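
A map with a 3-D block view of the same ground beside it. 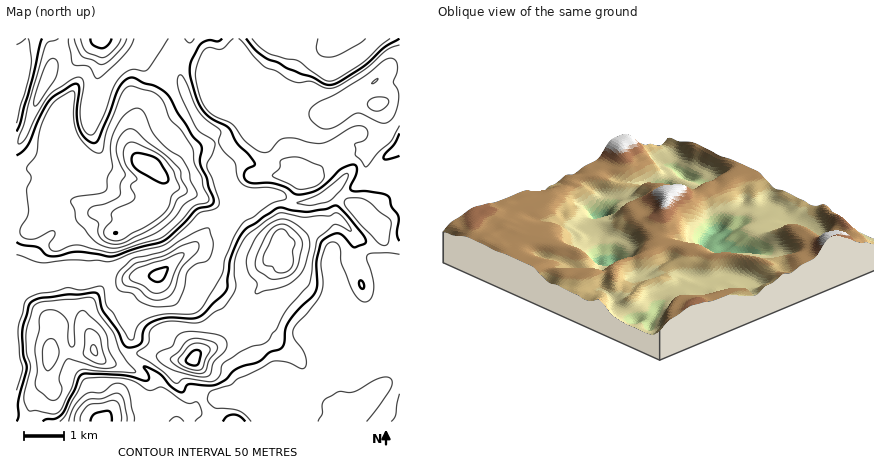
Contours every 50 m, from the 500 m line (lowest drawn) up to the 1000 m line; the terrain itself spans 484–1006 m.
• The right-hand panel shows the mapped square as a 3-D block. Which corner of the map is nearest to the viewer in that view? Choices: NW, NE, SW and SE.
NE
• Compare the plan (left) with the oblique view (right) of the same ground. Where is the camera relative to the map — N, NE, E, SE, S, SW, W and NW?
NE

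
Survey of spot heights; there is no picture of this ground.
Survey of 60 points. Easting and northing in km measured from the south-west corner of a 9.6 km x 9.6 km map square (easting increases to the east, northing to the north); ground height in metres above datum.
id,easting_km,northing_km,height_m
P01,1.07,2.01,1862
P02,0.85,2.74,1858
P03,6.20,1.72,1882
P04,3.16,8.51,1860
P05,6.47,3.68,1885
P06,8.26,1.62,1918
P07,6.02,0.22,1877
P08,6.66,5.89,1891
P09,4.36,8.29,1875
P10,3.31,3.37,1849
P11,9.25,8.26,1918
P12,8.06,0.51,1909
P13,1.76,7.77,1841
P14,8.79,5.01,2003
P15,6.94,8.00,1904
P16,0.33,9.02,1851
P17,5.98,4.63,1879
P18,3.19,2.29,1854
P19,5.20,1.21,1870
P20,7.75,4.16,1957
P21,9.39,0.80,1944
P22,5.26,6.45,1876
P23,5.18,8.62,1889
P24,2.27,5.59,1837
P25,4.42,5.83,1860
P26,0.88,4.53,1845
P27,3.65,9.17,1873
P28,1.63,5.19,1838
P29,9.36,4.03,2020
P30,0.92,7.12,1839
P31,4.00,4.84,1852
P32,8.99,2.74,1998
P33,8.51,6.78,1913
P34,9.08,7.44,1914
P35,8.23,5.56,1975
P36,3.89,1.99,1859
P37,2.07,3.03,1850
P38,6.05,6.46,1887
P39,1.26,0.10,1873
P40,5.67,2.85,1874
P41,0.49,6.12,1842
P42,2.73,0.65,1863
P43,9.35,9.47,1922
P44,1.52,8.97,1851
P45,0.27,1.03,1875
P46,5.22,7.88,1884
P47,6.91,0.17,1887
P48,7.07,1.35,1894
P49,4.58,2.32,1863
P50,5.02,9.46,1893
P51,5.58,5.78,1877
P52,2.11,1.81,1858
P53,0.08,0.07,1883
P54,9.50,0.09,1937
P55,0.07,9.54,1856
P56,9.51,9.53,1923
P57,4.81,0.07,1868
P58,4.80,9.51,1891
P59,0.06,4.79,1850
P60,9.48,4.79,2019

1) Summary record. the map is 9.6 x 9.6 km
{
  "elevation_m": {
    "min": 1836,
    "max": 2024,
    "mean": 1883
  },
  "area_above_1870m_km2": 47.4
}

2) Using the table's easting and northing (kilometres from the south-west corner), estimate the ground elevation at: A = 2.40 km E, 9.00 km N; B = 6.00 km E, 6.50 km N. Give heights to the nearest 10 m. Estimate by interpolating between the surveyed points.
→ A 1860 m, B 1890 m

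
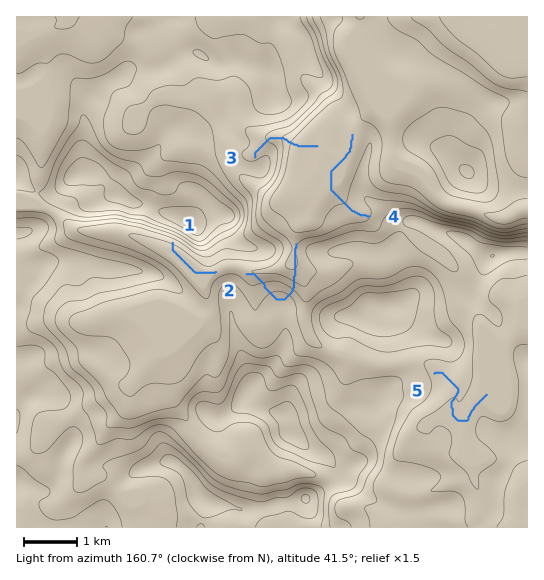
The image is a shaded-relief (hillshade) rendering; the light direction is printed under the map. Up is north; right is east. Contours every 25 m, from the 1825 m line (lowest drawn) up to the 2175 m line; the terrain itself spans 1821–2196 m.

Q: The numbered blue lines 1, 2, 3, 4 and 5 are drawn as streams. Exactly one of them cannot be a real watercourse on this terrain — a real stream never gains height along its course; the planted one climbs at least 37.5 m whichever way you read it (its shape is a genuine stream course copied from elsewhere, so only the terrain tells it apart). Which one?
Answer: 2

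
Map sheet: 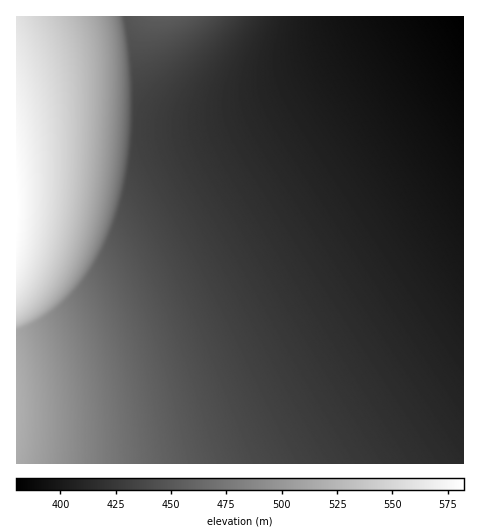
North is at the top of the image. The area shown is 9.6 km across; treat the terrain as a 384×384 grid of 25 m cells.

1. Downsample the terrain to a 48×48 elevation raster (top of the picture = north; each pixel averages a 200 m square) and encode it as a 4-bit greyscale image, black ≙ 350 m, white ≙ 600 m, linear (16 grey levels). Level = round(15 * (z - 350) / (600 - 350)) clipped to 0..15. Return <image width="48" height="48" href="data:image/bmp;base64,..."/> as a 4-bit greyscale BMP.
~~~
<image width="48" height="48" href="data:image/bmp;base64,Qk32BAAAAAAAAHYAAAAoAAAAMAAAADAAAAABAAQAAAAAAIAEAAATCwAAEwsAABAAAAAAAAAAAAAAABEREQAiIiIAMzMzAERERABVVVUAZmZmAHd3dwCIiIgAmZmZAKqqqgC7u7sAzMzMAN3d3QDu7u4A////AKqZmYiId3d3ZmZmZlVVVVVVVVRERERERKqZmYiId3d2ZmZmZVVVVVVVVURERERERKqZmYiId3d2ZmZmZVVVVVVVVURERERERKqZmYiId3d2ZmZmZVVVVVVVVERERERERKqZmYiId3d2ZmZmVVVVVVVVRERERERERKqZmYiId3d2ZmZmVVVVVVVVRERERERERKqZmYiId3d2ZmZlVVVVVVVURERERERERKqZmYiId3dmZmZlVVVVVVVERERERERERKqZmYiId3dmZmZlVVVVVVVEREREREREQ6qZmYiHd3dmZmZVVVVVVVREREREREREQ6qZmIiHd3dmZmZVVVVVVVREREREREREM6qZmIiHd3ZmZmZVVVVVVURERERERERDM6mZmIiHd3ZmZmVVVVVVVURERERERERDM6mZmIh3d3ZmZmVVVVVVVEREREREREQzM6mZiIh3d2ZmZlVVVVVVREREREREREMzM7qZiIh3d2ZmZlVVVVVVREREREREREMzM8u5iId3d2ZmZlVVVVVURERERERERDMzM8y6mId3dmZmZVVVVVVUREREREREQzMzM9zLqYd3dmZmZVVVVVVEREREREREQzMzM93Lupd3ZmZmVVVVVVVEREREREREMzMzM93Muph3ZmZmVVVVVVRERERERERDMzMzM93Mu6l2ZmZlVVVVVURERERERERDMzMzM+3cy6mGZmZlVVVVVUREREREREQzMzMzM+3cy6qHZmZVVVVVVEREREREREMzMzMzM+3cy7qXZmZVVVVVVEREREREREMzMzMzM+3cy7qYZmVVVVVVRERERERERDMzMzMzM+3dy7qYdlVVVVVUREREREREQzMzMzMzM+3dzLqpdlVVVVVUREREREREQzMzMzMzM+3dzLqphlVVVVVEREREREREMzMzMzMzM+3dzLuphlVVVVVERERERERDMzMzMzMzM+3dzLuphlVVVVRERERERERDMzMzMzMzM+3dzLuph1VVVVREREREREQzMzMzMzMzM+3dzLuph1VVVUREREREREMzMzMzMzMzMu3dzLuph1VVVUREREREREMzMzMzMzMzIu3dzLuph1VVVERERERERDMzMzMzMzMzIu3dzLupl1VVVEREREREQzMzMzMzMzMyIt3dzLupl1VVVEREREREQzMzMzMzMzMiIt3czLupl1VVVEREREREMzMzMzMzMzMiIt3czLuqmGVVVEREREREMzMzMzMzMzIiIt3czLuqmGVVVURERERDMzMzMzMzMyIiIt3czLuqmGVVVURERERDMzMzMzMzMyIiIt3czLuqmGVVVVRERERDMzMzMzMzMiIiIt3MzLuqmGVVVVVERERDMzMzMzMzIiIiIt3My7uql2VVVVVURERDMzMzMzMzIiIiIt3My7upl2ZmVVVURERDMzMzMzMyIiIiItzMy7qpl2ZmZlVVRERDMzMzMzMiIiIiItzMu7qph2ZmZmVVVEREMzMzMzMiIiIiIszMu7qph2ZmZmZVVUREMzMzMzIiIiIiIg=="/>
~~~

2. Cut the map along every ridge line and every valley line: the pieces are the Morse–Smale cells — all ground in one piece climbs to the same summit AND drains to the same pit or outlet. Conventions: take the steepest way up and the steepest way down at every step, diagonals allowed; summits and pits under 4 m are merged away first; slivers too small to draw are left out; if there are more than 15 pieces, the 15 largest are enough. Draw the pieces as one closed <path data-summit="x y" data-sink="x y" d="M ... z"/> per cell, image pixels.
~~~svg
<path data-summit="17 409" data-sink="463 17" d="M463 84l-168 113-89 55-88 43-70 29-31 9-1 130 447 1z"/><path data-summit="17 209" data-sink="463 17" d="M463 16l-52 0-83 52-44 24-35 13-26 4-34-2-16-6-16-10-10-10-9-14-11-51-110 0-1 317 23-5 46-19 59-26 62-31 89-55 165-110 4-4z"/><path data-summit="161 17" data-sink="463 17" d="M410 16l-281 0-1 4 10 47 9 14 10 10 16 10 16 6 34 2 26-4 37-14 65-37z"/>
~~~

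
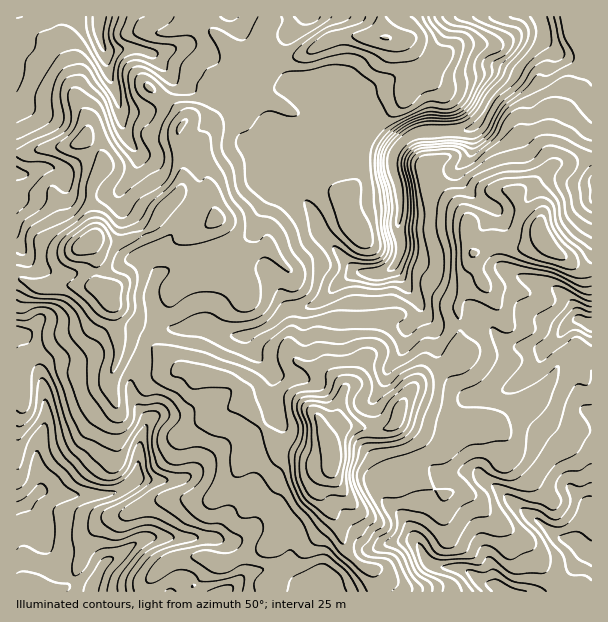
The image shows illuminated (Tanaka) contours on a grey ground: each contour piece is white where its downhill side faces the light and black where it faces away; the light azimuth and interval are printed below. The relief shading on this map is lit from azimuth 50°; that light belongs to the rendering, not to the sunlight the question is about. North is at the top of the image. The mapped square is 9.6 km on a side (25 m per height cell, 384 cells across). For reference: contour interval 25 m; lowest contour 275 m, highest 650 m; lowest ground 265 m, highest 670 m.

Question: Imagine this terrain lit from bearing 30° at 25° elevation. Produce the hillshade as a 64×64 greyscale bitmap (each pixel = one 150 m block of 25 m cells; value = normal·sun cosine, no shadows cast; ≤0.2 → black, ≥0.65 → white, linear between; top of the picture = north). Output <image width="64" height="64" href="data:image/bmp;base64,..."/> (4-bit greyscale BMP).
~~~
<image width="64" height="64" href="data:image/bmp;base64,Qk12CAAAAAAAAHYAAAAoAAAAQAAAAEAAAAABAAQAAAAAAAAIAAATCwAAEwsAABAAAAAAAAAAAAAAABEREQAiIiIAMzMzAERERABVVVUAZmZmAHd3dwCIiIgAmZmZAKqqqgC7u7sAzMzMAN3d3QDu7u4A////AHeJmIdmZVZmVWd0IkZniYd3ZlMld4vdy7zbhREjNomYiZmYd3dmZnZlZlMjRWiYd3dlMSV4rO7szbdTEjRXmZmaqYd3d4iId2ZVM0VVVndmZlIBWJrN7sqXQ0IkVWiZq5mZh3d2d4iZh2ZXmXVUVmVUIAWs3d7ZQiElUkZmeaq7mYh2Z2VFeJq7qqy6hmVmZVMQObvN7rQRJGdDVmeby6iIiHZmVDNGiaqqqpdmd3dmVCJoeIm7cjRndkRmecy5dYiHZmZUMzNERERERFZnd2ZTI3dmV4cyNXd1RWit2WVViYdmZmVEQyIiIiM0VmZ3ZTIldmaKljNFd2VXm9xzNWeZdmd3d3dlQzRERFVmZmZjEDZlesuERFZ3ZnnNpiJXiHh3iJmaqphlVVVWZmZmZkABVle+yFRVZnZnm8lCJXiHZ4iIiImaqoiHd3dmZmZlIARUa+2WVmZnd3m7cyNYqXZndmVDMjaamZmZh3ZmZmUQJESe6mZmZ4iZvKYiRnmoVXd1QyERI2dlZnd3dmdmVBFENr23Z3d4iZq6USRneHVViGQzIjNFZSEjRVZmZmVUI1VXqod3d4h3iIUjRmd3ZVaIZDIjRVd2ITREVWZnZVVEZmiph2Znd2ZmVEVnd3dlZohkMiNFV4YiRVVVVndmZmZlabp1REVmZ3ZUVneId2Z3d2UzM0RWdTNWZVVWZmZ4dkR6uFIRJGZ3d2ZmeJh3d3dmZTM0REVlVWd2VVZmZ4h0NIqWQzM1eIh3ZmeJiHd4iGVlMjRERWZmeHZVZmZ4iFIVmpmZhmeIiId3iJmHd4iZZnUiNVRFiFVmZmZmZniXMCi6vcuXeJiIiJmZmHd3iZlohSJFVEinMzNFZ3d3iYY0jcq8uoeJiIiZmqqYh3iIh3mVI0VUWZUzI0Vmd3iZhmneuZmImamImZiImZmIiIhliYQjVVRphVQzRVZneJmYm8uHmImqqpmZdmd4iJmIh2aZcyRWVXh2ZUVmZ3iZu5iIh2iru7qau6hmZnd4iZiId5hjRWZmd3ZmZ3iJqrvKdlZniry7qavLqGZnd3eJmIh3mFRWZmZ3d2d4mqu8zLhlZ4mauqmJqruod3eIiImZiHiYZFVVVWeHd4mru7u7l2aKqauqmZqqmph4iJmZmZmYiJhlRERVV4h4q7u7u6mIiJuqu6qru6mamIiZqYd3eKmbZlVVVERYmImqqqqYd3iZq6qqqrzMqZqYeJmXZmd4ms40ZmVUQ0eHiYeIh2VEV4q7qqmaqqqImoZniXZoiIiKyzRVRDMyNXiYZmZlVERGeau7qqqpmIipVGeHZYmId2dzQxESEiNHmZdmZmVVVWd3iJq6qqqZq6ZFZ3ZGiHZndSAxAAESNHmqh2d2ZVVniHZFaKqqq7vMhVd3ZFeHd3iEACI0RERXmqmHd3ZmZniJhUV4mrzd3dpWd2ZUeYiJiFABaJiHd4m7uYd3d3ZneJl1V5mIrO3dx1d2VVaaqYdSABOqmHZWeby6h3d3d3eIiGZ5qYiZh3qVZ3VEV6qGMQAAR7llQyNXmqmGZnd3eIiHZ6upmoMAN4ZmZURXhjEAABabllZDM1eHd2ZmZmd4iId5u6q5QAJYllVUM2dkMiIki8x1Z2ZmeJhlVmZlVWeJiIq6q6URR6ykJFQ0iXZ2VFne7GaImZmry5dlZ2ZVVnmYmqqqYiR63pIkVDWJmZdVjO7caJmqqs7tuXZnd2ZniZmrqqdDR5vdgzVURomqh2et7cuJmZqqzuuod2Z3d4mqqruqlkVoq8uENVVXmrp3ebzMvIiJmZm9yod4d3d4rMu7uqmFVXmqu5MkZnnMl1aKzMu8d3eZh5qpiImYeIisy7qpmGVWiZrNkhRnm8hUVonNy7t4d5lmeIiJmZmZiau7qZmHZmeJmt2ABHi7lmZ5mrzKqpiJmGZ3d5mZmJmJq6qYiHd3iJmb7WAFirqImru7qqmJZniGVXd4mZh3mYm7qYiHd3iJmZzsMCaKqqq7zMuph4dERUM1eJq6mGaIirupiHd3iIiIm8oxWJmKuqu7upmJh1VDMjV4vclmVXiKuqmId3eIiIiaqGas3MzLqqqZmquqmIdmVnrOtkVFeJqpmHd3d3d3d4l2et///+yqmZibvMuqqqmHi92EVlV4mZmHd3d3d3d3eGNHve7+y6iJmau7u5mqmHib3HZ3Z3iZmHd3dmZ3d3d3YwE0RFaIh3iZqqqqiYh1aKzbd3d4maqYd3dmZ3d3d3dkEAAAAUd3iamZqqqIdlRZvdpVVmisuph3d2d4iIh3dmUxAAACRneaqZmZmXdmVHrO2DM1esy5h3iIiJmIiHd2ZVVTI1VmeKupmZmZd3ZWm9/VIki8uYiHeIiImIiHd2ZlZ3VXiIZnmqmpmZl3d2ir36Mlndp3eIeIh3iHd3d2ZVV4dniZl1aJmJqZmWd3eazeg1nft3eIh3d3d2VWZmVURWd3eJmph3iJmqqYZ4eJrO2GnOyHeIiHd3d2VDRERENERWd3iZmHZnmqqYd3d4ms7HesuGeIiGaJh3h1RDRDIjNFZ4mYh2VVeamGZnd3iazaRGZDRWd2Z5mHmpiGVDISNFZ4q7qYd4d4l0NXd3iJrMcjMzNEVlV6qHiZmamHZVVniZrMzMu7upmFJHiIiImrp0VWd3ZmZ6uYeIiaq7uqmZq7ve3u7u3cunQ1iYiIiZqnZmeZl2Z5uph3iJq7u7upm7vO7u/+7tzKczeZ"/>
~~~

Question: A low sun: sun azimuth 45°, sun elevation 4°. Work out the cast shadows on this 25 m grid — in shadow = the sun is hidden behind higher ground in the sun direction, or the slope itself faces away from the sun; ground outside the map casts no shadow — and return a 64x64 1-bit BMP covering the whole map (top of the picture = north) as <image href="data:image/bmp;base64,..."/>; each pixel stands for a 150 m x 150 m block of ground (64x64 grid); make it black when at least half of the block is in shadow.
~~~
<image width="64" height="64" href="data:image/bmp;base64,Qk0+AgAAAAAAAD4AAAAoAAAAQAAAAEAAAAABAAEAAAAAAAACAAATCwAAEwsAAAIAAAAAAAAA////AAAAAAAA/H/3/wAf8AD4f///AD/gAPA///4H/wAH+B//+A/+AAf/H//4D5wAB/////AfHAMx////8J4YH/j////wHgB4/gP//+AeAPD/4fv/yDAB4P/8Af/4AAfB//8B//AADwb///j/4AAeBv/v/n/iADwE/8//P+OAOAD/z94/4+AQAP/vnh/D4AAA/+8OD8PgAAD/94APwAAAAP/n4AeAQAAA/+fwBwAAAAD/5/AGAAAAAP/H8AAwAAAA/8WAAGAAAAD/wAAPgAAAAP/AAB4AAAAA/+AAAAAAAAD/4AAAAAAAAP/gA4AAAAIA/+AHwAAHBDz/4IfgAA8N///ggYQAHzv//8AABwAfe///gAAGAD/3/7wAAAYY/+f/PwAABB//5/5/gAAAH//n+P+AAAA/f8fwzAAQAD5/weDAAAAAfH/BwIAAAAB4f8DAAAAAAHB/gAAAAAAAcH+OAAYAAABgfB4AxwAAAAB8PAD/AAAAAHgAAP8FwAAAeAAA/wfAAAB4AAD/B8AAAPAAAAYPwAAA+AAAAA/AAAD+GAA+HMAAAf+cAD4cAAAB/8wAPj8AAAH/xAAcPwAA/OcAABw+AAD/YAAACDwAB//AAAAAOEAH/8AAgIBwQAP/4AAAAH+CAf/gDH4Af/4AP+AAfgB//AAOAAA8AHAIAAAAADgAcAAAAAAAOA=="/>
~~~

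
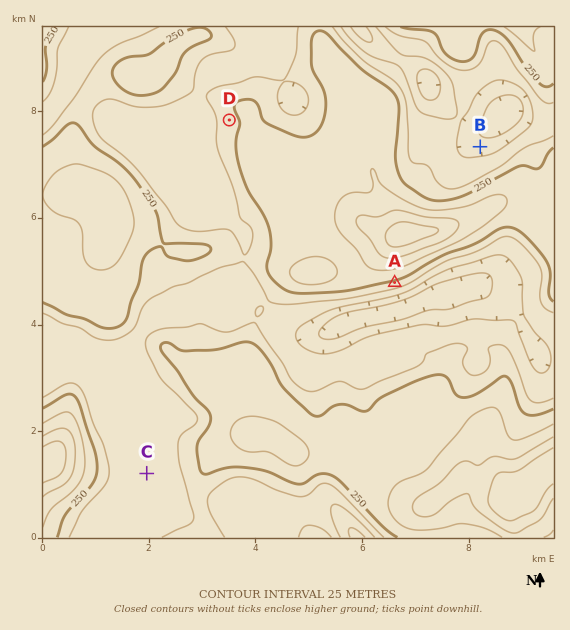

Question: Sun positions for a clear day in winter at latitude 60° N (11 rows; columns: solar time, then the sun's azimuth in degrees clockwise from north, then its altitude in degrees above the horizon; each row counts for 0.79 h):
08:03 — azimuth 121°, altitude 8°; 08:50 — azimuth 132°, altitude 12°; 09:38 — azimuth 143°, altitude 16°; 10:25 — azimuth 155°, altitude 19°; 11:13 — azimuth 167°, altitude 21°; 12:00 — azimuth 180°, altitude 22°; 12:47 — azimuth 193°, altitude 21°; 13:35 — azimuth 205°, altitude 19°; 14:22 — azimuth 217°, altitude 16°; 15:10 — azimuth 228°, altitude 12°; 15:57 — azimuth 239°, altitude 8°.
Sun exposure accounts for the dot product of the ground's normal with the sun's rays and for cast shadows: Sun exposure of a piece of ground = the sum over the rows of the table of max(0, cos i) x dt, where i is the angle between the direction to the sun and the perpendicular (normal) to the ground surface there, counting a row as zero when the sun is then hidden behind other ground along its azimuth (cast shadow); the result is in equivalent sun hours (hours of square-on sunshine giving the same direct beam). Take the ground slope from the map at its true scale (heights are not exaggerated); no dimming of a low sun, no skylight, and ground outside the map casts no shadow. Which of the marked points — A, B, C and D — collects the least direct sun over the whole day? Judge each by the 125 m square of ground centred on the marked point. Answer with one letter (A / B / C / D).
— B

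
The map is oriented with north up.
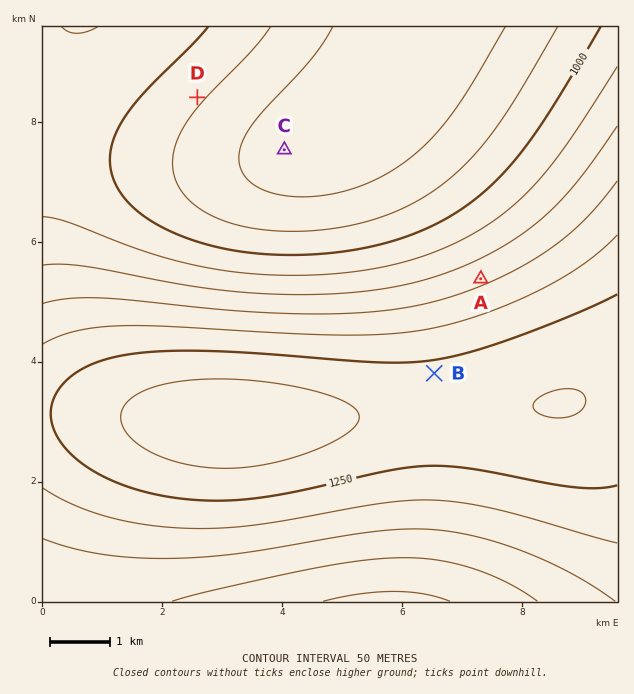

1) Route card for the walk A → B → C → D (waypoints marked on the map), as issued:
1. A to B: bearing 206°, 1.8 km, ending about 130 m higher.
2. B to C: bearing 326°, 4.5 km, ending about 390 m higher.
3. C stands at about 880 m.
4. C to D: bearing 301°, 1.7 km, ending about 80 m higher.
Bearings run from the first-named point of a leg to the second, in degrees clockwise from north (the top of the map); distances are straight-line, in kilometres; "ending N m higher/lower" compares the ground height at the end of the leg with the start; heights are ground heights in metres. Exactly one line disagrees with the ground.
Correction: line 2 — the sense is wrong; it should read lower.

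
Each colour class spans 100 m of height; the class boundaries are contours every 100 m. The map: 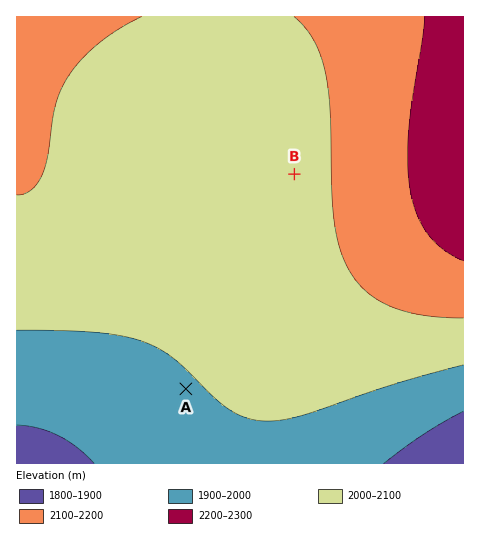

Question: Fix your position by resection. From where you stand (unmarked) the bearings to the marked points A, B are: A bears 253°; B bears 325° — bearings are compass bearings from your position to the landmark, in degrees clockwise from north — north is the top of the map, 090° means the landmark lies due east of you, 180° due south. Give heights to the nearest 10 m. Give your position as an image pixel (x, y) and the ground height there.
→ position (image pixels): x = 399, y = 324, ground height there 2080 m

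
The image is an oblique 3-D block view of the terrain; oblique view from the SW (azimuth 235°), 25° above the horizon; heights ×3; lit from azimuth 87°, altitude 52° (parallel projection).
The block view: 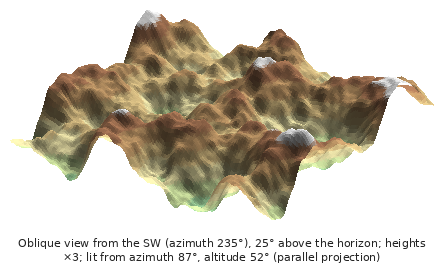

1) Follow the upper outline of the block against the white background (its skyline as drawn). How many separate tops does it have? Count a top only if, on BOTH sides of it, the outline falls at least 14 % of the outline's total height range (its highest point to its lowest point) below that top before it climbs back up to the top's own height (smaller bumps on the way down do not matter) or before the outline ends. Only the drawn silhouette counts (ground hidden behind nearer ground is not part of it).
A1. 2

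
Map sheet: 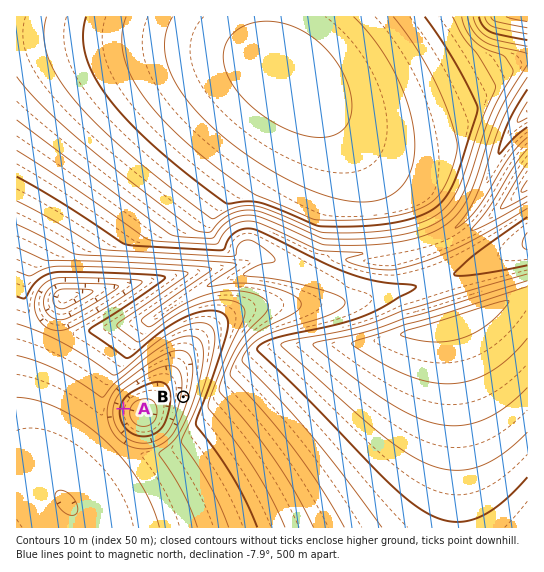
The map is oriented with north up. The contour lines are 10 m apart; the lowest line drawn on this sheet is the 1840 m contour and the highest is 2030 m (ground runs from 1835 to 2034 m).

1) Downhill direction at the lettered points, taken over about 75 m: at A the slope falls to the E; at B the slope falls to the W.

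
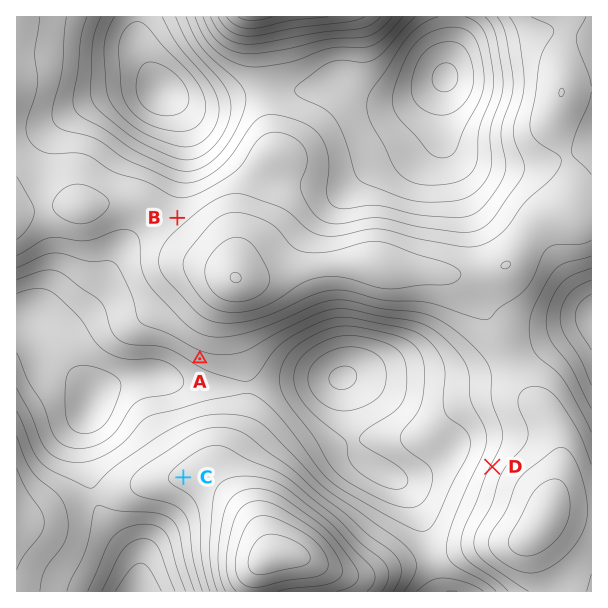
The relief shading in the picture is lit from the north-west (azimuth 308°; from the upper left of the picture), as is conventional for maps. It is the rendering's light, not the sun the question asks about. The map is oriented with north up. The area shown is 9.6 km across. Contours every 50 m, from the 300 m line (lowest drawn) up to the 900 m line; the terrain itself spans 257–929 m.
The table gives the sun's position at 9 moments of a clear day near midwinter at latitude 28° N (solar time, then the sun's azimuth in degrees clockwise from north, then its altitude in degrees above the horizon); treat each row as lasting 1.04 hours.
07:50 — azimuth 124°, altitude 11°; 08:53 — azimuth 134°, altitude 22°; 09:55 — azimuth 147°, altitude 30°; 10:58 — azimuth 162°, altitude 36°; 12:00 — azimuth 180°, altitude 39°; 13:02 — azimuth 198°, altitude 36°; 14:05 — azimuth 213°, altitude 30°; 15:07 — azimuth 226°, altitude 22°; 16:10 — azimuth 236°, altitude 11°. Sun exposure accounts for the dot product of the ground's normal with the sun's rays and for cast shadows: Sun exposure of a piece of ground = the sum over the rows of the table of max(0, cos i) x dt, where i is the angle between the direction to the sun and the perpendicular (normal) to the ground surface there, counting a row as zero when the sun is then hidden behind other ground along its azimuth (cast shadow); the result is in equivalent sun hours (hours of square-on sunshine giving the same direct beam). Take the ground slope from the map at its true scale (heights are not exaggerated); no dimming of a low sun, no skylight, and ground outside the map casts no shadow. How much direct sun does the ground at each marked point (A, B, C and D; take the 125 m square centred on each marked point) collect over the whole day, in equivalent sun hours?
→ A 5.2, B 3.6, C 4.2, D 3.3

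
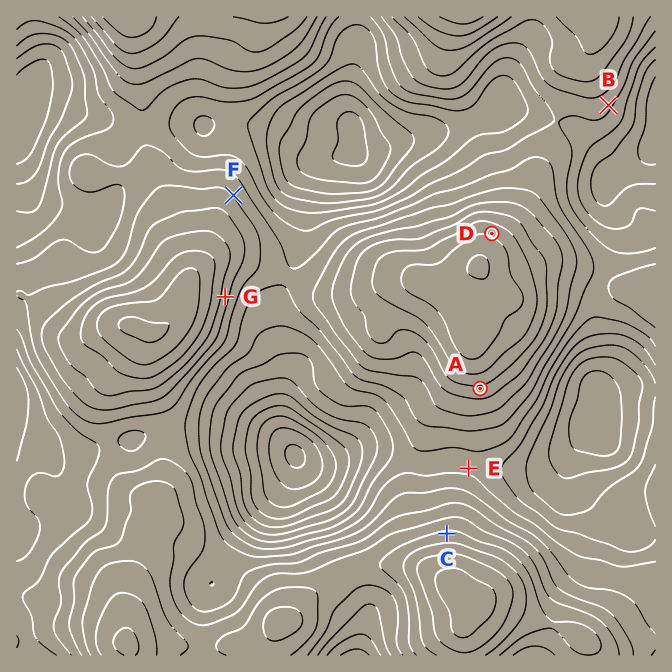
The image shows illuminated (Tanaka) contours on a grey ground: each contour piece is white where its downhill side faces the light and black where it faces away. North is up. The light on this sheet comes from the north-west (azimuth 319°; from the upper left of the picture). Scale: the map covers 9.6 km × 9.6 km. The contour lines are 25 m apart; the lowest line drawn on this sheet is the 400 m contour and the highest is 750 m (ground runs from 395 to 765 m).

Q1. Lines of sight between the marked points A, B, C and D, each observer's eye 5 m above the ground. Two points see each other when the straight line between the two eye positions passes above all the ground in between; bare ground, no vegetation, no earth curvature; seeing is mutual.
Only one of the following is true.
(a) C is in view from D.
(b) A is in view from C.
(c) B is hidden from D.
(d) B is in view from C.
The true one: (b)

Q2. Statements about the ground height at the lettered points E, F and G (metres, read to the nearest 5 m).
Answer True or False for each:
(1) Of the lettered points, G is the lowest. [False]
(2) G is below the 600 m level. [False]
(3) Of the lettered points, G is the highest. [True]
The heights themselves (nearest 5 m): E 570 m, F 625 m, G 660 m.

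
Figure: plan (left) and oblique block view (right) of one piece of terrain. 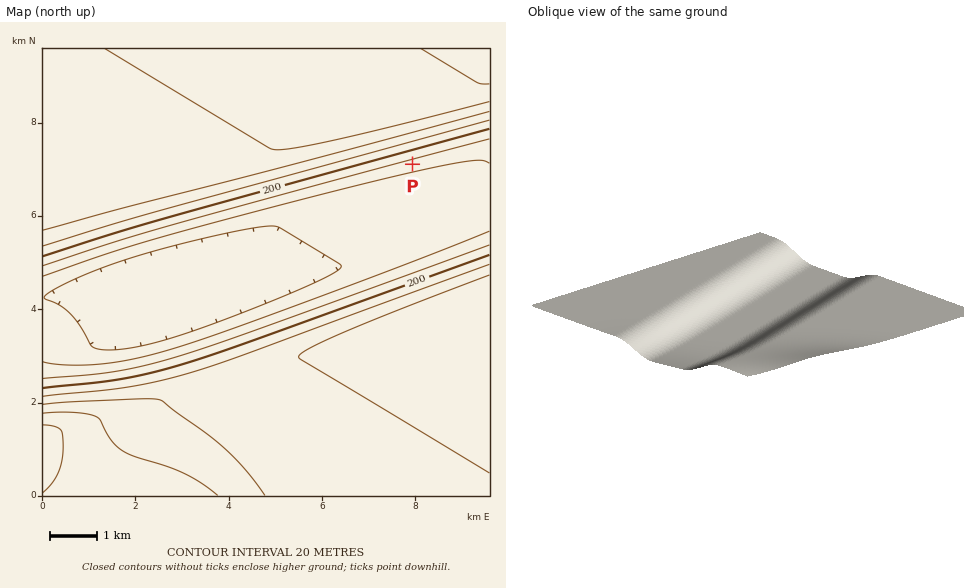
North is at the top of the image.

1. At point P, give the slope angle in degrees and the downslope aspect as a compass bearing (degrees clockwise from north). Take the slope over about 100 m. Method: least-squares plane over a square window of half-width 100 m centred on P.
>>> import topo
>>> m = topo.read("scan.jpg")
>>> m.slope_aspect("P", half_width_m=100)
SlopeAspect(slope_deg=5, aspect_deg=166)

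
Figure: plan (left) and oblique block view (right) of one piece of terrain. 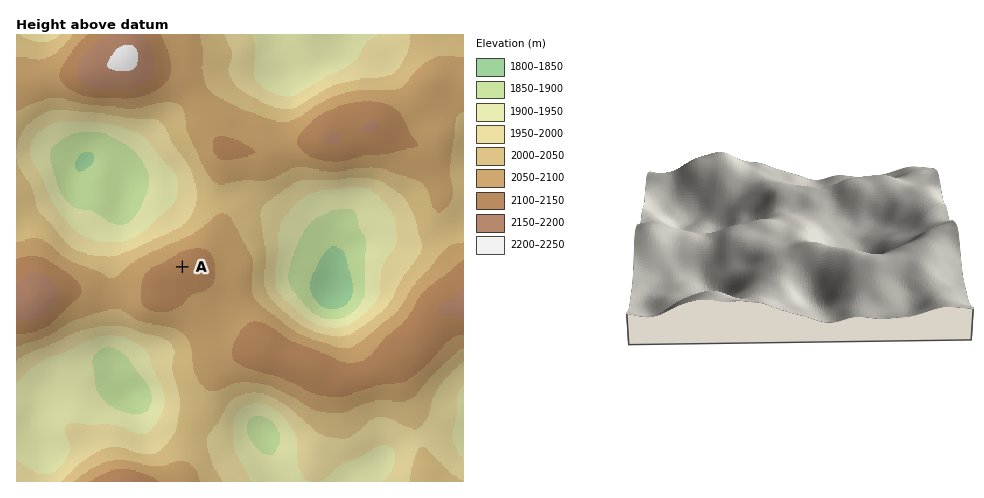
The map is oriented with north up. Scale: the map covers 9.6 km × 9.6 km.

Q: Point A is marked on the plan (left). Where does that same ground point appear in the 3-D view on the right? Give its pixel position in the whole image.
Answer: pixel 755 222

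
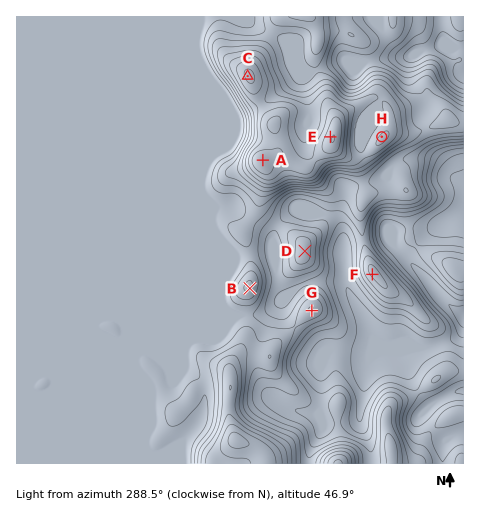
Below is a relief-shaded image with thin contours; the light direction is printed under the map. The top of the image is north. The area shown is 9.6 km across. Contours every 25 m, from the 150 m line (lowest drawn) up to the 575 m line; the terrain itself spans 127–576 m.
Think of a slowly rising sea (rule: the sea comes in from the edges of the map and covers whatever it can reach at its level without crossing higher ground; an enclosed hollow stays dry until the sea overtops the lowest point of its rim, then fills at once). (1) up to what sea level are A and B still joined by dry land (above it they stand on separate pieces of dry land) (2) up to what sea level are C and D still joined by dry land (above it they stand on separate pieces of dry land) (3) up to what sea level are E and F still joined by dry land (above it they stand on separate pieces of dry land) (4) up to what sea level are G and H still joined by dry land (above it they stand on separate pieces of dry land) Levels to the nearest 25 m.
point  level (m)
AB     375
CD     325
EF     300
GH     350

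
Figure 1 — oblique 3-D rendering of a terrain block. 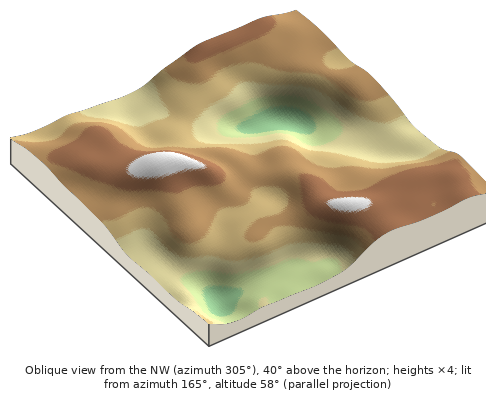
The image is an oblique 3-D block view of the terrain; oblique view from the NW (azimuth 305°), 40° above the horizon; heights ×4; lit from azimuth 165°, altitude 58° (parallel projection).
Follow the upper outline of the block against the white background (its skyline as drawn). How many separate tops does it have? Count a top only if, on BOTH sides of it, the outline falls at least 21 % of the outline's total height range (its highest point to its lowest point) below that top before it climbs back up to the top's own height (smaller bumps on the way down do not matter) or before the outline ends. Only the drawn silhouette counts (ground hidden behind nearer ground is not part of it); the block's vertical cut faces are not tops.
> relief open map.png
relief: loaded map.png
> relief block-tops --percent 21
1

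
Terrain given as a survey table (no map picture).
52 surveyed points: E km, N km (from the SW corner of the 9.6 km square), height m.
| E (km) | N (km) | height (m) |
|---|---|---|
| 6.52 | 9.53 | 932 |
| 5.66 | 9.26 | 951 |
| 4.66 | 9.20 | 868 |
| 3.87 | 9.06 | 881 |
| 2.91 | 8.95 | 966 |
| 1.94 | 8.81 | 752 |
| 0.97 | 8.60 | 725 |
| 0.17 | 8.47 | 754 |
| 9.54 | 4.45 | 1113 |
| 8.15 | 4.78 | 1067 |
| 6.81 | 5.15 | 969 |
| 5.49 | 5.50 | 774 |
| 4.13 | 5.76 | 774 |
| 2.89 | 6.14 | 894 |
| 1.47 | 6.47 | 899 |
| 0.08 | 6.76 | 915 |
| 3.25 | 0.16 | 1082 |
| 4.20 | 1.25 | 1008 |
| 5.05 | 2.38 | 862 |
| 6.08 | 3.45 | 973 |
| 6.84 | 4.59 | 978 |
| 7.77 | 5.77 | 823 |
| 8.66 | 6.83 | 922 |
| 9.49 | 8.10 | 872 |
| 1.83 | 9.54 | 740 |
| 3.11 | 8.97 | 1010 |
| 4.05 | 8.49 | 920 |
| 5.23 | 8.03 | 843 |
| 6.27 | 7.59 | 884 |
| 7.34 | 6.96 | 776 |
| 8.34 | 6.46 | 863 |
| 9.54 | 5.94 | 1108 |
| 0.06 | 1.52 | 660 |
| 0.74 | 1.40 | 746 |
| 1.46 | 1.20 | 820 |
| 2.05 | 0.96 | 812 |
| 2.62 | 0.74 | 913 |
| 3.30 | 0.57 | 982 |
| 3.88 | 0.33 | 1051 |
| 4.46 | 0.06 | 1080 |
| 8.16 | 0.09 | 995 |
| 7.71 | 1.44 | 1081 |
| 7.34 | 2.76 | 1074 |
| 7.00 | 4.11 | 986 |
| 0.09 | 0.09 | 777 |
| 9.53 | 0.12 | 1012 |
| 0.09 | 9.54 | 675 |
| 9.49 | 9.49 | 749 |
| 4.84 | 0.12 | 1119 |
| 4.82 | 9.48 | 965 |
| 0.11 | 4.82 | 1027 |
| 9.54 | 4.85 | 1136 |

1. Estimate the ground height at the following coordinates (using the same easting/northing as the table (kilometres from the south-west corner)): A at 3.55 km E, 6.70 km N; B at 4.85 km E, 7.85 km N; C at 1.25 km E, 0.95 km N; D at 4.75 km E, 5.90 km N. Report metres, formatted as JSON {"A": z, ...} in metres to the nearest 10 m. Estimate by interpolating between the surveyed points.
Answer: {"A": 890, "B": 880, "C": 840, "D": 770}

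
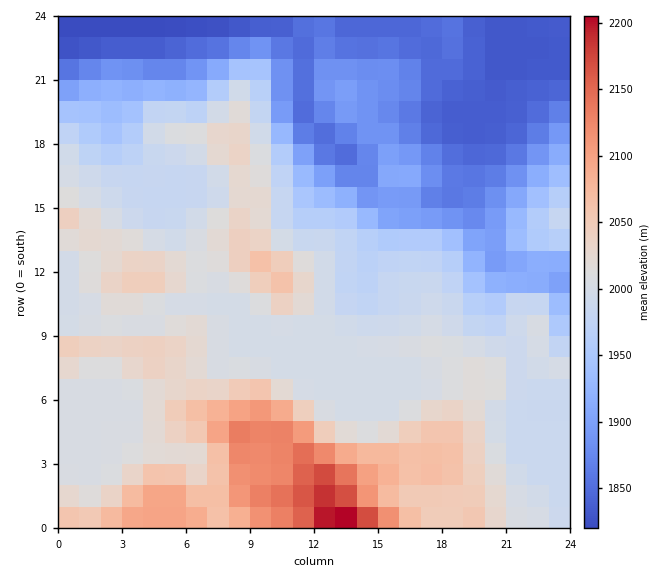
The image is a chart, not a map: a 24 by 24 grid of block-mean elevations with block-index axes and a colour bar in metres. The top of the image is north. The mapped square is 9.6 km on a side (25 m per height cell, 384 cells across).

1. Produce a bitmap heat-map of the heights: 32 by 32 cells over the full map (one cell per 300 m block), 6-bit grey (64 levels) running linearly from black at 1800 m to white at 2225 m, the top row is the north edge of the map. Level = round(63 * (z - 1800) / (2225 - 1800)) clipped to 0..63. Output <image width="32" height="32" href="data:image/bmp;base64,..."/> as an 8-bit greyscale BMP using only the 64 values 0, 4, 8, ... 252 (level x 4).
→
<image width="32" height="32" href="data:image/bmp;base64,Qk02CAAAAAAAADYEAAAoAAAAIAAAACAAAAABAAgAAAAAAAAEAAATCwAAEwsAAAABAAAAAAAAAAAAAAEBAQACAgIAAwMDAAQEBAAFBQUABgYGAAcHBwAICAgACQkJAAoKCgALCwsADAwMAA0NDQAODg4ADw8PABAQEAAREREAEhISABMTEwAUFBQAFRUVABYWFgAXFxcAGBgYABkZGQAaGhoAGxsbABwcHAAdHR0AHh4eAB8fHwAgICAAISEhACIiIgAjIyMAJCQkACUlJQAmJiYAJycnACgoKAApKSkAKioqACsrKwAsLCwALS0tAC4uLgAvLy8AMDAwADExMQAyMjIAMzMzADQ0NAA1NTUANjY2ADc3NwA4ODgAOTk5ADo6OgA7OzsAPDw8AD09PQA+Pj4APz8/AEBAQABBQUEAQkJCAENDQwBEREQARUVFAEZGRgBHR0cASEhIAElJSQBKSkoAS0tLAExMTABNTU0ATk5OAE9PTwBQUFAAUVFRAFJSUgBTU1MAVFRUAFVVVQBWVlYAV1dXAFhYWABZWVkAWlpaAFtbWwBcXFwAXV1dAF5eXgBfX18AYGBgAGFhYQBiYmIAY2NjAGRkZABlZWUAZmZmAGdnZwBoaGgAaWlpAGpqagBra2sAbGxsAG1tbQBubm4Ab29vAHBwcABxcXEAcnJyAHNzcwB0dHQAdXV1AHZ2dgB3d3cAeHh4AHl5eQB6enoAe3t7AHx8fAB9fX0Afn5+AH9/fwCAgIAAgYGBAIKCggCDg4MAhISEAIWFhQCGhoYAh4eHAIiIiACJiYkAioqKAIuLiwCMjIwAjY2NAI6OjgCPj48AkJCQAJGRkQCSkpIAk5OTAJSUlACVlZUAlpaWAJeXlwCYmJgAmZmZAJqamgCbm5sAnJycAJ2dnQCenp4An5+fAKCgoAChoaEAoqKiAKOjowCkpKQApaWlAKampgCnp6cAqKioAKmpqQCqqqoAq6urAKysrACtra0Arq6uAK+vrwCwsLAAsbGxALKysgCzs7MAtLS0ALW1tQC2trYAt7e3ALi4uAC5ubkAurq6ALu7uwC8vLwAvb29AL6+vgC/v78AwMDAAMHBwQDCwsIAw8PDAMTExADFxcUAxsbGAMfHxwDIyMgAycnJAMrKygDLy8sAzMzMAM3NzQDOzs4Az8/PANDQ0ADR0dEA0tLSANPT0wDU1NQA1dXVANbW1gDX19cA2NjYANnZ2QDa2toA29vbANzc3ADd3d0A3t7eAN/f3wDg4OAA4eHhAOLi4gDj4+MA5OTkAOXl5QDm5uYA5+fnAOjo6ADp6ekA6urqAOvr6wDs7OwA7e3tAO7u7gDv7+8A8PDwAPHx8QDy8vIA8/PzAPT09AD19fUA9vb2APf39wD4+PgA+fn5APr6+gD7+/sA/Pz8AP39/QD+/v4A////AJyYnKiwsLCwsKCcqLjAxNTo9OzcxKyYlJSYlIR4eHRwkIiImKiwsLConKS4xMzQ3Ojs3MCsnJSUlJSUhHh4dHCAfHyElKSwrJiUrLzAxMzU4NzErKCYlJiYlJCAeHRwcHh4eHyEkJiUiIysvMDAxNTc1MCwrKCcoKCUjIB0cHBweHh4eHyAhISEjKzAwMDI0Mi4rKiopJygoJSIeHBwcHB4eHh8fHyEiIycuMjAwMjApJSMiIyUmJyclIR0cHBwcHh4eHh4fIyUnKy8xMDAvKSIfHh4eISQlJiQgHRwcHBweHh4eHh8iJScpKiwtLCciHh4eHh4eICIiIR8dHBwcHB4eHh4eICEiJCMkJiglIB4eHh4eHh4eHh8gIB8cHBwcHx8eHiAiIiIhIB8hIR4eHh4eHh4eHh4eHyAhHxwcHR0lIiAhIyUkIyEfHh4eHh4eHh4eHh4eHh8fHyAeHB0eHSQjIyMjIyMjIiAeHh4eHh4eHh4eHh4fHx8eHRwcHh0ZHh4fIB8fHyEhIB4eHh4eHh4dHR0dHR0eHRsaGhwfHBYdHR4eHh4eHh8eHh4eICEfHhwbGxsbHB0cGhgZHB8bFB0eISMjIiAeHh4eHiAlJSEdGxoaGxscHBsZFhYYGBYRHR4hIyQlJCIgHh8hJCgmIR4bGRkbGxsbGhcTERAQDw4dHiAhIyQjISAfISQnJyMgHhsZGRoaGhoZFRAODxAQEB4gISEiIR8eHx8iJSUiHh0dGxkZGRkZGRcTDw8SFRYWIyIhIB8dHBweICIkIh4aGhsaGRcVFBUUEw8NDxQXGRokIh8dHBsbGx0eICMiHRkYGBgWEQ4ODQwMCwsOEhYZGyAfHRwbGxsbGxseIiIeGRYUFBENDQ4MCQkJCw0QExcZHh4dHBsbGxsbGx4iIR0YFBEPCwsPEQ8LCQkKCw0RFBYeHRsaGhsbGxsdICIgHBYRDQoICxARDwwJCAgJCw4REx0aGBgZGxwcHiAjIyAaFA0JBwgMDg4MCQcGBgcICw4RGxgWFhcbHh8fISMiHhgPCQcICw0NDAkHBgUFBgYIDA4XFxUUFRoeHRweISEdFAsHCQwNDQwKCAYFBQUFBgcJDBMUFBMTFhgXFhkeIBsSCQcMDg4MCwoIBgUFBQUGBgcJDhASEhERERARFBkdGhEJCA0PDgwMDAkHBgYFBQUGBgYJCw0ODQwLDA0QExcXEQkIDA0NDAwMCQcHBwUFBQUFBQUGBwgIBwcICQoMDxEOCAgLCgkKCgkHBwgHBQUFBQUFAwMEBAQEBAUFBgYICQgGCAkIBwcHBwcHCAcFBQUFBQUDAwMDAwMDAwMDBAQFBQYICQcHBwcHBwgIBwUFBQUFBQ="/>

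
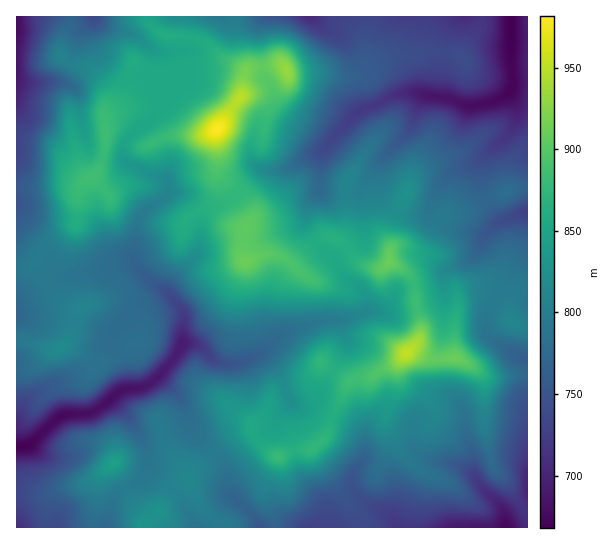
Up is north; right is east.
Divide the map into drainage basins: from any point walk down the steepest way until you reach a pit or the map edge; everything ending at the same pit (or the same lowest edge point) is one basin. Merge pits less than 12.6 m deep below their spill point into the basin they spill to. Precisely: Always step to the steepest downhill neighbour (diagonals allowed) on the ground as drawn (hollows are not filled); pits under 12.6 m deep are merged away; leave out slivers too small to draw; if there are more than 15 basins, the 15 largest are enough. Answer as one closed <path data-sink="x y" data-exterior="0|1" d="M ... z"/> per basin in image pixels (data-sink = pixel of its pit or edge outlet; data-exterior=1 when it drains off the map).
<path data-sink="26 446" data-exterior="0" d="M119 124l-12 1-2 4 2 4-4 28-6 12-4 4-6 2-7 10-4 34-29 20-12 16 0 6 8 9 9 19 14 12 9 4 6 0-5 8-3 14-6 12-9 6-8 0-25-9-9-1 0 152 33 2 11-3-9 8-6 19 1 11 97 0 1-3 17-18 11-16 15-12 3-8 12-7 31-28 17-7 2-4 13-12 9-16 31-12 10-11 6-13 28 19 20-3 29-16 19-19 3-5 1-10-5-20-1-22-6-11-18-11-9 5-19-3-26-26-7-3-8 1-28 26-4 0-7-6-10-4-16 3-8 5-5 0-1-18 2-6 0-10 7-9 0-5-13-22-20-18-4-42-12 4-34 1-24 9-16-16z"/><path data-sink="511 17" data-exterior="1" d="M527 16l-156 0 0 9-7 18 0 15-9 14-9 4-9 0-12-3-36 0-7-8-32 3-6 7-1 18-3 5-18 25 1-6-4-10-14-18-32-16-24-1-15-9-7 15-4 20-6 7-13 9 1 13 6-3 8 0 10 5 16 16 24-9 34-1 12-4 4 42 20 18 13 22 0 5-7 9 0 10-2 6 2 18 4 0 12-6 12-2 10 4 7 6 4 0 28-26 8-1 11 5 20 23 12 4 9 0 7-6 0-9 4-5 26 0 24-32 20-4 44-21 21-4z"/><path data-sink="506 527" data-exterior="1" d="M482 289l-13 0-10 4-2 4 0 17-4 21 1 22-23 2-13-7-8-1-12 10-25 15-22 4-16 31-8 24-16 14-16 0-16 7-4 5-11 24 0 12 7 12 6 19 251-1 0-16-7-5-13-23-13-13-4-9-7-34 0-46-5-10 12 6 36-4 1-46-15-4-9-20z"/><path data-sink="17 19" data-exterior="1" d="M70 16l-54 1 1 254 12-3 11-18 7-7 29-20 4-34 7-10 6-2 4-4 7-18 3-22-3-23 4-9 0-12-15-18-22-7-11-9 1-10 10-22z"/><path data-sink="527 211" data-exterior="1" d="M527 188l-16 1-48 23-20 4-24 32-24-1-4 3-2 12 18 10 8 13 1 22 5 22-4 13-7 9 8 1 13 7 24-2-2-22 4-21 0-17 8-6 17-2 8 4 14 10 7 14 0-18 2-6 6-6 9-2z"/><path data-sink="94 17" data-exterior="1" d="M147 16l-76 0-2 11-8 18-1 10 11 9 22 7 11 11 4 7 0 12-3 12 12-8 6-7 4-20 7-15 15 9 24 1 32 16 14 18 4 10-1 6 21-30 2-22-26-15-12-12-9-5-32-3-8-4-9-9z"/><path data-sink="310 17" data-exterior="1" d="M370 16l-135 0 1 37 10 19 4-4 32-3 7 8 36 0 12 3 14-1 8-6 5-11 0-15 7-18z"/><path data-sink="261 527" data-exterior="1" d="M251 428l-24 12-25 24-12 7-3 6 12 28 11 11 11 5 2 7 53-1-3-12-9-18 0-12 13-28-18-15z"/><path data-sink="527 489" data-exterior="1" d="M481 372l3 9 0 46 8 38 16 18 13 23 6 5 1-137-37 3z"/><path data-sink="17 314" data-exterior="1" d="M34 261l-5 7-13 3 0 67 29 10 13 1 5-2 6-8 4-8 3-14 5-8-6 0-9-4-14-12z"/><path data-sink="17 527" data-exterior="1" d="M57 491l-8 2-32-1-1 35 29 1 3-22 3-8z"/>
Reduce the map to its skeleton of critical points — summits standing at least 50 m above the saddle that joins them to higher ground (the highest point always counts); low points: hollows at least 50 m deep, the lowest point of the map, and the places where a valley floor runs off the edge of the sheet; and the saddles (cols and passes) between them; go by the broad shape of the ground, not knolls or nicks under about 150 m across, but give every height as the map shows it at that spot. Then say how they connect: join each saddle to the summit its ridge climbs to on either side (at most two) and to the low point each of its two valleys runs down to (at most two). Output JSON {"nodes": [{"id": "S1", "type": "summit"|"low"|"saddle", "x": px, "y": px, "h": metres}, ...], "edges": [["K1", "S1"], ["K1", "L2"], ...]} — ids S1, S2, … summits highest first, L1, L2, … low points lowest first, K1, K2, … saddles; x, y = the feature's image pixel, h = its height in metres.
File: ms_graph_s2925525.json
{"nodes": [
{"id": "S1", "type": "summit", "x": 218, "y": 129, "h": 982},
{"id": "S2", "type": "summit", "x": 406, "y": 354, "h": 953},
{"id": "L1", "type": "low", "x": 511, "y": 26, "h": 668},
{"id": "L2", "type": "low", "x": 23, "y": 446, "h": 670},
{"id": "L3", "type": "low", "x": 506, "y": 526, "h": 675},
{"id": "L4", "type": "low", "x": 17, "y": 21, "h": 678},
{"id": "K1", "type": "saddle", "x": 315, "y": 242, "h": 861},
{"id": "K2", "type": "saddle", "x": 153, "y": 77, "h": 855},
{"id": "K3", "type": "saddle", "x": 257, "y": 439, "h": 854},
{"id": "K4", "type": "saddle", "x": 133, "y": 134, "h": 852},
{"id": "K5", "type": "saddle", "x": 497, "y": 298, "h": 798},
{"id": "K6", "type": "saddle", "x": 214, "y": 451, "h": 796}],
"edges": [["K1", "S1"], ["K1", "S2"], ["K1", "L1"], ["K1", "L2"], ["K2", "S1"], ["K2", "L1"], ["K2", "L4"], ["K3", "S1"], ["K3", "S2"], ["K3", "L3"], ["K4", "S1"], ["K4", "L1"], ["K4", "L2"], ["K5", "S2"], ["K5", "L1"], ["K5", "L3"], ["K6", "S1"], ["K6", "L2"], ["K6", "L3"]]}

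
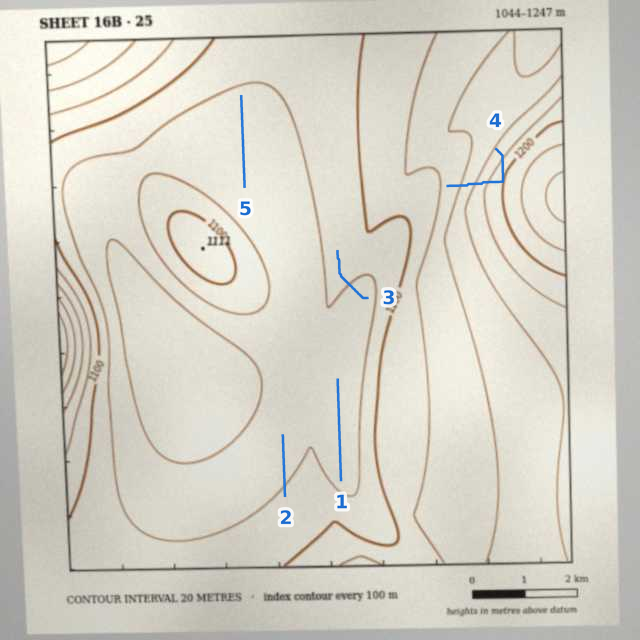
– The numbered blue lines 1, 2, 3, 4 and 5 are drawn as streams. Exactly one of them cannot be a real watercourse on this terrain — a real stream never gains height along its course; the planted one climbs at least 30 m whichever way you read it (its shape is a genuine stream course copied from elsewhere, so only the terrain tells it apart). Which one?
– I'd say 4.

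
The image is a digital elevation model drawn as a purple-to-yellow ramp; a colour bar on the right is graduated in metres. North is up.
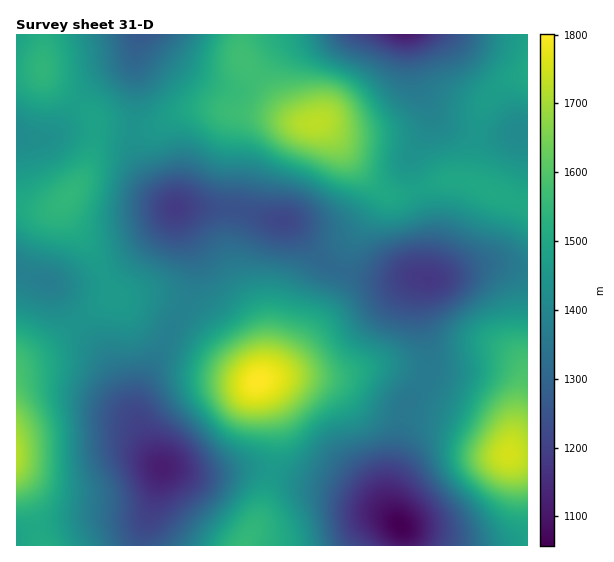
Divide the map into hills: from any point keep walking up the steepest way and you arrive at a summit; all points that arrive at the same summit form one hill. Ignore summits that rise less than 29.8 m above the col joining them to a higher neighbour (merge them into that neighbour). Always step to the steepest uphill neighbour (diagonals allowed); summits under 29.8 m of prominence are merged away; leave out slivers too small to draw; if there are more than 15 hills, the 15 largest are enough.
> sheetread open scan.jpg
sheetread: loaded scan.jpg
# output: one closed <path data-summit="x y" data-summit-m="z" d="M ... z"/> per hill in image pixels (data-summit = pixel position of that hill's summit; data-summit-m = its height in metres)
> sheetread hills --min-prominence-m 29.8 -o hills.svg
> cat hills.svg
<path data-summit="314 123" data-summit-m="1726" d="M409 34l-268 0-6 22 1 45-3 43 12 31 14 18 16 14 54 2 46 12 10 0 16 14 24 27 16 8 24 7 14 2 22 0 12-2 20 2 18-4 26-9 16-3 34 6 1-134-13-2-8 2-29 0-27-6-12-7-8-11-12-26z"/><path data-summit="258 381" data-summit-m="1801" d="M197 207l-21 1 17 51 0 21-5 19-17 29-11 27-15 24-8 24 0 16 16 37 12 13 25 5 27 0 32-5 26 4 67 20 40 18 13 10-6-21 0-12 11-47 4-30 4-10 17-20 6-14-3-22-8-29 0-24 4-12 3-1-14-2-12 2-22 0-30-6-24-11-24-27-16-14-10 0-36-11z"/><path data-summit="67 197" data-summit-m="1549" d="M135 50l-3 9-5 4-22 12-20 17-31 42-15 5-23-3 0 135 5 3 28 8 7 7 11 18 41 52 30 64-1-20 8-24 15-24 11-27 17-29 5-19 0-21-17-51-24-23-11-18-6-18-2-26 3-22z"/><path data-summit="509 455" data-summit-m="1753" d="M495 263l-18 3-36 12-14 0-3 2-3 7-1 29 8 29 3 22-6 14-20 26-16 81 2 19 5 13 7 9 2 17 123-1 0-276z"/><path data-summit="17 455" data-summit-m="1720" d="M17 271l-1 274 126 1 5-25 9-25 7-28-10-12-30-63-7-18-13-24-54-69z"/><path data-summit="243 545" data-summit-m="1557" d="M163 467l-16 54-4 25 261-1-1-16-9-10-28-16-37-16-27-5-32-11-17-2-36 5-27 0z"/><path data-summit="527 71" data-summit-m="1504" d="M527 34l-117 0-1 6 10 45 17 34 15 10 19 5 57 0z"/><path data-summit="42 69" data-summit-m="1544" d="M139 34l-122 0-1 101 23 4 15-5 36-47 15-12 18-9 9-7z"/>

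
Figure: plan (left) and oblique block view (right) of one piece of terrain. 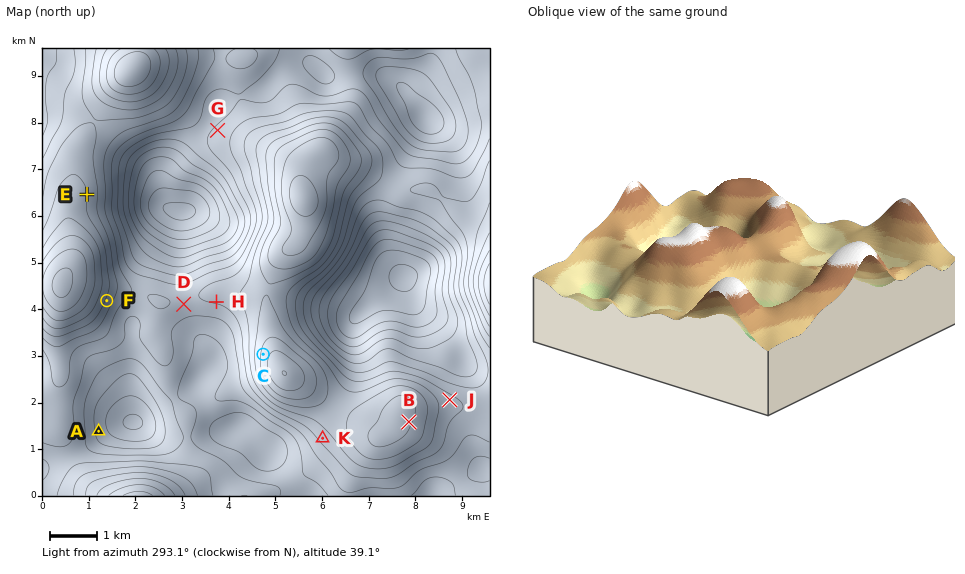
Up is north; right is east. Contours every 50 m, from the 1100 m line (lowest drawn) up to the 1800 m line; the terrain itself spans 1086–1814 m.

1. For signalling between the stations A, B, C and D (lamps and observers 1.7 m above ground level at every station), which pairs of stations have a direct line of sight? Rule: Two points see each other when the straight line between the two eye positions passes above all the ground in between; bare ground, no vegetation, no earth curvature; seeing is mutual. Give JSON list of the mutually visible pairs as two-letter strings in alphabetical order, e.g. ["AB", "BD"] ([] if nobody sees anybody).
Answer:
["AC", "CD"]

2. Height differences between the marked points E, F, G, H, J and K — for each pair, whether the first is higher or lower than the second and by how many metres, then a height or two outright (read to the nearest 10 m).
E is higher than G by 190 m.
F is higher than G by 180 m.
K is higher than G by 110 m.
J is higher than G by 100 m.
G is lower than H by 100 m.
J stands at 1510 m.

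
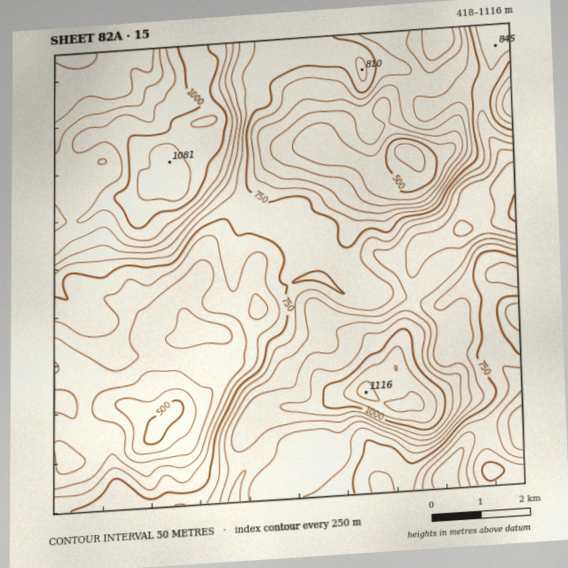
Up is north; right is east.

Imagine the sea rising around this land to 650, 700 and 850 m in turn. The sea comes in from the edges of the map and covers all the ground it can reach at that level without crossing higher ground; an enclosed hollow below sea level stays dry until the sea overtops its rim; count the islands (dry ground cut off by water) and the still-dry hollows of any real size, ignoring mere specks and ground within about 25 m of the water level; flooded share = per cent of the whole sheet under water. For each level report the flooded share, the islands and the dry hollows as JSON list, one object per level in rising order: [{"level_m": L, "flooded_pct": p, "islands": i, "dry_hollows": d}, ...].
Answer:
[{"level_m": 650, "flooded_pct": 14, "islands": 0, "dry_hollows": 1}, {"level_m": 700, "flooded_pct": 33, "islands": 0, "dry_hollows": 0}, {"level_m": 850, "flooded_pct": 70, "islands": 0, "dry_hollows": 0}]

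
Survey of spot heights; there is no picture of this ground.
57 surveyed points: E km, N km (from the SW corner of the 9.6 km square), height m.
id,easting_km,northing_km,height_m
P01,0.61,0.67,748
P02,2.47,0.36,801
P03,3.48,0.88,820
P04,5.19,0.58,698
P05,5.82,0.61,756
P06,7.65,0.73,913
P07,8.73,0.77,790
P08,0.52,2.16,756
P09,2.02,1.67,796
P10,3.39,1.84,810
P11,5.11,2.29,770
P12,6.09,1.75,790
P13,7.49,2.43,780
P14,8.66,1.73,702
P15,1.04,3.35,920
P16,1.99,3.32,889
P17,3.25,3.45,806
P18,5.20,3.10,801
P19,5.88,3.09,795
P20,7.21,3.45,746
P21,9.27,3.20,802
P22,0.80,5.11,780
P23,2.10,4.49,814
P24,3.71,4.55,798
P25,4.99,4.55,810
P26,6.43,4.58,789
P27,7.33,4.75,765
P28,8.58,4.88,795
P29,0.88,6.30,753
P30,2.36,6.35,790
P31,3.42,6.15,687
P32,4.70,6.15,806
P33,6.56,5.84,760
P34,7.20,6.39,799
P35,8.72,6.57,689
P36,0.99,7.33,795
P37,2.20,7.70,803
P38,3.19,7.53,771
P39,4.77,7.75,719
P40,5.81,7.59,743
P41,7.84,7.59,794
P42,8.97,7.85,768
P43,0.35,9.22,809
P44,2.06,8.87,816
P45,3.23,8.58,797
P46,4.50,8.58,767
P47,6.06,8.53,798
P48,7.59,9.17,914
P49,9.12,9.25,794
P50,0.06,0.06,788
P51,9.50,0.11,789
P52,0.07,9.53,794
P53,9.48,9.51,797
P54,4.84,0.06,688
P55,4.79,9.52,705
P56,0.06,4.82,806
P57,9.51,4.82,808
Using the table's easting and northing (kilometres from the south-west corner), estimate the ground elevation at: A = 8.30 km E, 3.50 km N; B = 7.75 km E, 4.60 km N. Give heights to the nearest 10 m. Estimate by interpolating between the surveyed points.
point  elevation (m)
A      800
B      790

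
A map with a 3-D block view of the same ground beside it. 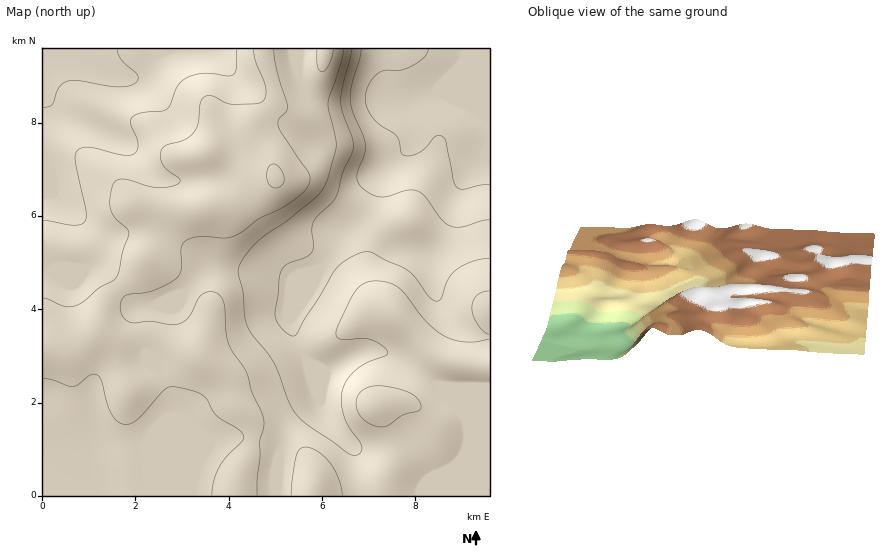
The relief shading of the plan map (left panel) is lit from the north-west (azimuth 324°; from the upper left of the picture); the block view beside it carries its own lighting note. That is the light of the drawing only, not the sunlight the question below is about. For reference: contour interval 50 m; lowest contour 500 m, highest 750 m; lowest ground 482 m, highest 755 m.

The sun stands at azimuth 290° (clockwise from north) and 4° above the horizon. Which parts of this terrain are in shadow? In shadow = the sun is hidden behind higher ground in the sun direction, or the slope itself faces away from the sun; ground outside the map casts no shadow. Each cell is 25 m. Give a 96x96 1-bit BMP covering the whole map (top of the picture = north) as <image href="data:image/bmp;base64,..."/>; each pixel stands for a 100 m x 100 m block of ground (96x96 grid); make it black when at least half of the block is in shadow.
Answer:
<image width="96" height="96" href="data:image/bmp;base64,Qk2+BAAAAAAAAD4AAAAoAAAAYAAAAGAAAAABAAEAAAAAAIAEAAATCwAAEwsAAAIAAAAAAAAA////AAAAAAAAAAAAAAAAD4AAAAAAAAAAAAAAB4AAAAAAAAAAAAAAB4AAAAAAAAAAAAAAB4AAAAAAAAAAAAAAB4AAAAAAAAAAAAAAAwAAAAAAAAAAAAAAAwAAAAAAAAAAAAAAAAAAAAAAAAAAAAAAAAAAAAAAAAAAAAAAAAAAAAAAAAAAAAAAAAAAAAAAAAAAAAAAAAAAAAAAAAAAAAAAAAAAAAAAAAAAAAAAAAAAAAAAAAAAAAAAAAAAAAAAAAAAAAAAAAAAAAAAAAAAAAAAAAAAAAAAAAAAAAAAAAAAAAAAAAAAAAAAAAAAAAAAAAAAAAAAgAAAAAAAAAAAAAABwAAAAAAAAAAAAAADwAAAAAAAAAAAAAADwAAAAAAAAAAAAAADgAAAAAAAAAAAAAAHgAAAAAAAAAAAAAAHgAAAAAAAAAAAAAAHAAAAAAAAAAAAAAAAAAAAAAAAAAAAAAAAAAAAAAAAAAAAAAAAAAAAAAAAAAAAAAAAAAAAAAAAAAAAAAAAAAAAAAAAAAAAAAAAAAAAAAAAAAAAAD/AAAAAAAAAAAAAAP/4AAAAAAAAAAAAAf/4AAAAAAAAAAAAAf/4AAAAEAAAAAAAAf/4AAAA+AAAAAAAAf/wAAAB+AAAAAAAAf/wAAAD+AAAAAAAAf/gAAAD8AAAAAAAAf/AAAAH8AAAAAAAAf8AAAAH4AAAAAAAAPwAAAADwAAAAAAAAPgAAAADgAAAAAAAAAAAAAAAAAAAAAAAAAAAAAAAAAAAAAAAAAAAAAAAAAAAAAAAAAAAAAAAAAAAAAAAAB/wAAAAAAAAAAAAAH/8AAAAAAAAAAAAAH//AAAAAAAAAAAAAH//wAAAAAAAAAAAAH//8AAAAAAAAAAAAH///wAAAAAAAAAAAH////AAAAAAAAAAAD////wAAAAAAAAAAD////+AAAAAAAAAAB/////AAAAAAAAAAA/////AAAAAAAAAAAH////gAAAAAAAAAAB////gAAAAAAAAAAA////gAAAAAAAAAAA////wAAAAAAAAAAAf///wAAAAAAAAAAAP///4AAAAAAAAAAAP///4AAAAAAAAAAAH///+AAAAAAAAAAAH////AAAAAAAAAAAH////gAAAAAAAAAAHj///gAAAAAAAAAAPh///wAAAAAAAAAAPB///wAAAAAAAAAAPA///wAAAAAAAAAAGAf//wAAAAAAAAAAAAf//wAAAAAAAAAAAAf//wAAAAAAAAAAAA///wAAAAAAAAAAAA///8AAAAAAAAAAAB////AAAAAAAAAAAB////wAAAAAAAAAAD////8AAAAAAAAAAD////+AAAAAAAAAAD/////AAAAAAAAAAD/////AAAAAAAAAAD////+AAAAAAAAAAD////8AAAAAAAAAAD////wAAAAAAAAAMD///+AAAAAAAAAAcD///4AAAAAAAAAAcB///gAAAAAAAAAA8B//+AAAAAAAAAAA8B//4AAAAAAAAAAA8B//gAAAAAAAAAAA4B/+AAAAAAAAAAAB4A/8AAAA="/>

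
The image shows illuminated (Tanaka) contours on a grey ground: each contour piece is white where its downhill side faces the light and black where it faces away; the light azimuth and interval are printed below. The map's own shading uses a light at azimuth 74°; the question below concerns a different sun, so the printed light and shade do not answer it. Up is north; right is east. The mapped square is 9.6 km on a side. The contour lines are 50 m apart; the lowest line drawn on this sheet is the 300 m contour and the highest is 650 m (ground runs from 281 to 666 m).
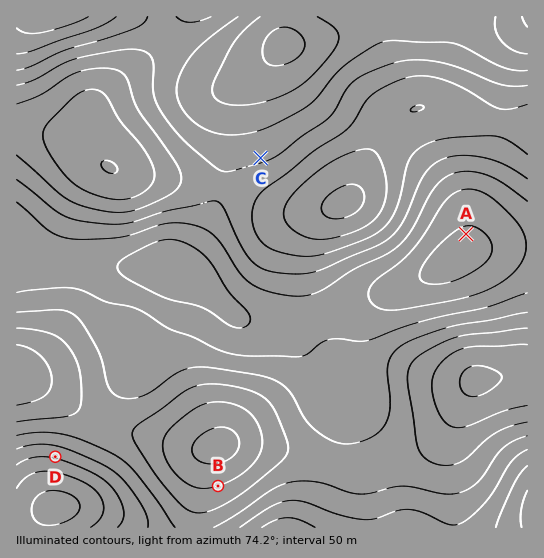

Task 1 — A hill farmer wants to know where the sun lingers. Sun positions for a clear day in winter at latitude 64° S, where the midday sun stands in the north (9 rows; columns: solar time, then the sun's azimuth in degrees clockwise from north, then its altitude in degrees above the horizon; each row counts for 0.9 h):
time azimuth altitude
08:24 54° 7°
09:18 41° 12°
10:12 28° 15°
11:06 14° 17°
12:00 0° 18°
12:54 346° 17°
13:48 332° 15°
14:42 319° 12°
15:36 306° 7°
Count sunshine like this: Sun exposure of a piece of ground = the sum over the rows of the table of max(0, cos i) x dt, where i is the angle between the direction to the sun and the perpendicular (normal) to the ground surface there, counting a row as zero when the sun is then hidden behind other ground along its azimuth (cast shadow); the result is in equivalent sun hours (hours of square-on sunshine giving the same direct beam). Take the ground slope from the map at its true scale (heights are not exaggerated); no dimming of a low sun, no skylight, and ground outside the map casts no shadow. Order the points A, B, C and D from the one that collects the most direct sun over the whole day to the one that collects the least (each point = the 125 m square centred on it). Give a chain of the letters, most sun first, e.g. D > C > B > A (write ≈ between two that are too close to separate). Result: C > A > B > D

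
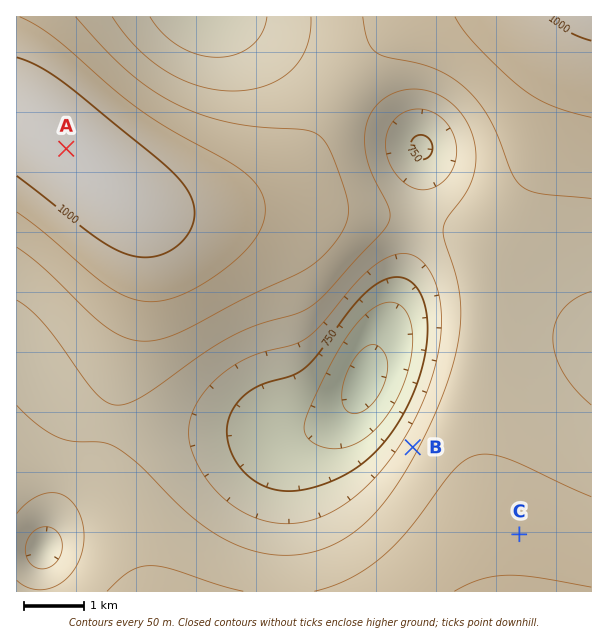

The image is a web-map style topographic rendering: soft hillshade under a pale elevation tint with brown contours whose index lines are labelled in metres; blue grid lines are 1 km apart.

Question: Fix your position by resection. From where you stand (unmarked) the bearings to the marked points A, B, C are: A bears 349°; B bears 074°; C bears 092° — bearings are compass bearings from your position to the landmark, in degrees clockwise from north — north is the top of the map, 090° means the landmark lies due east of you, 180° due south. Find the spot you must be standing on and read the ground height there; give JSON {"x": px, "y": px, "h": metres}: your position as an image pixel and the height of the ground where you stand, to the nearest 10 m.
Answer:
{"x": 140, "y": 523, "h": 880}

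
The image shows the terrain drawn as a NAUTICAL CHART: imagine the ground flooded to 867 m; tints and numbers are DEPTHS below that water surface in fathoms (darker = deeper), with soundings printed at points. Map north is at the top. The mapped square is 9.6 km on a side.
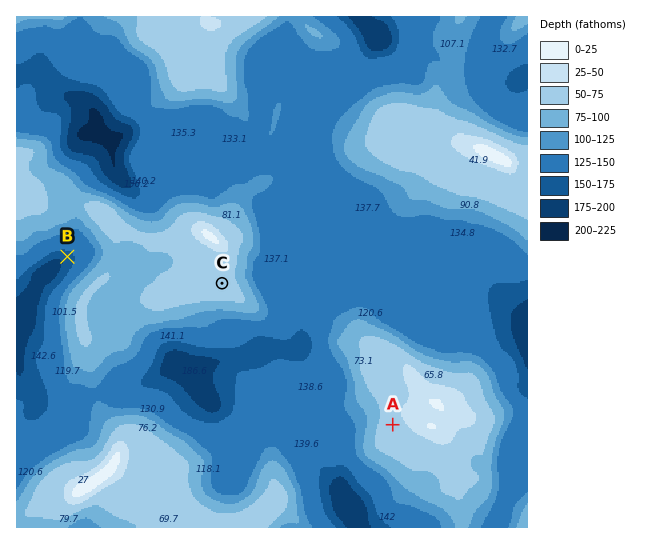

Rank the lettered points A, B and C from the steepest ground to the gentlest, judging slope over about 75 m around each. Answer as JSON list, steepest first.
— ["B", "A", "C"]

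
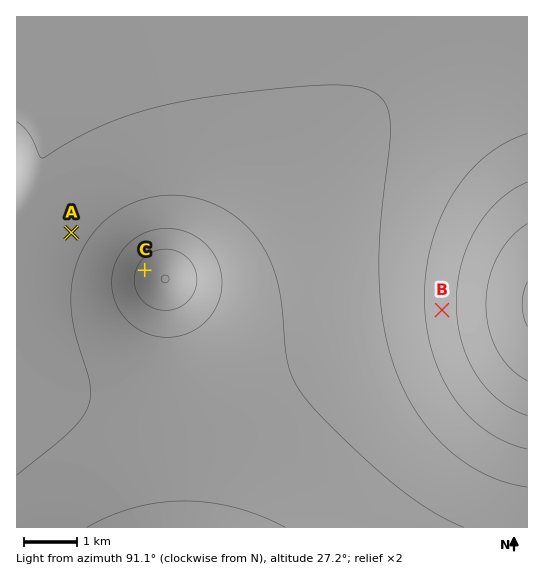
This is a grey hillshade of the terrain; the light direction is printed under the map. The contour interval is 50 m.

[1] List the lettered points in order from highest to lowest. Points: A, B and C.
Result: C A B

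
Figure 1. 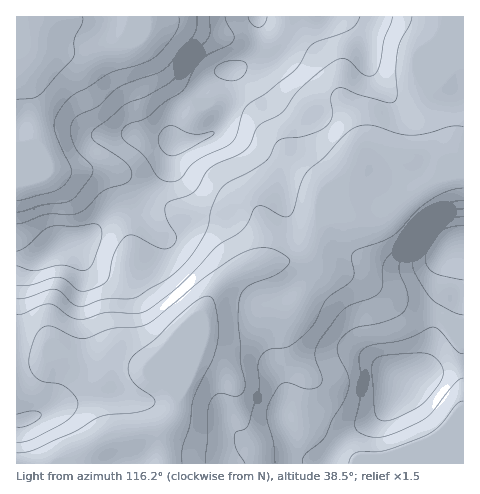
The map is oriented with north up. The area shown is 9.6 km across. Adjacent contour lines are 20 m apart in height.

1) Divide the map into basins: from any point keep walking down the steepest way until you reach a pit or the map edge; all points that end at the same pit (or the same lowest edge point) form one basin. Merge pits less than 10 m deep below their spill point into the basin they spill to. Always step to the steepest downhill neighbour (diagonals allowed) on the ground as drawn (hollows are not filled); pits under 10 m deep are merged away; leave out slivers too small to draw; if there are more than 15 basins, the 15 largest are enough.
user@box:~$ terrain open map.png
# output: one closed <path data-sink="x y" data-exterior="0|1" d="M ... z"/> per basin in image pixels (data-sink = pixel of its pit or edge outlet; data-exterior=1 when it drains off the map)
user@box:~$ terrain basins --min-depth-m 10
<path data-sink="71 463" data-exterior="1" d="M463 16l-205 1 2 28-4 12-15 10-19 4-12 6-31 35-7 17 2 15-6 21-28 38-6 5-15 0-6 3-22 23-14 8-17 3-21 13-23 1 1 205 310 0 9-15 14-17 22-11 12-9 9-13 10-23 9 2 25-7 27-4z"/><path data-sink="17 18" data-exterior="1" d="M257 16l-241 1 1 242 22-1 21-13 17-3 14-8 22-23 6-3 15 0 6-5 28-38 6-21-2-15 7-17 31-35 12-6 19-4 15-10 4-12z"/><path data-sink="463 463" data-exterior="1" d="M463 367l-26 4-25 7-9-2-10 23-9 13-12 9-22 11-14 17-8 14 135 1z"/>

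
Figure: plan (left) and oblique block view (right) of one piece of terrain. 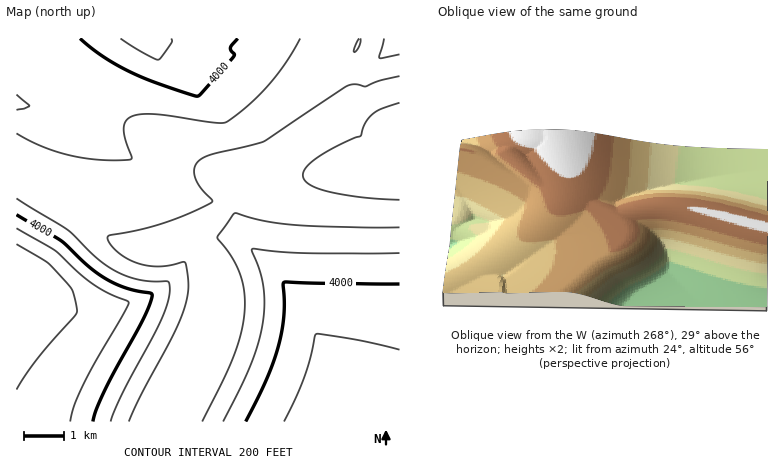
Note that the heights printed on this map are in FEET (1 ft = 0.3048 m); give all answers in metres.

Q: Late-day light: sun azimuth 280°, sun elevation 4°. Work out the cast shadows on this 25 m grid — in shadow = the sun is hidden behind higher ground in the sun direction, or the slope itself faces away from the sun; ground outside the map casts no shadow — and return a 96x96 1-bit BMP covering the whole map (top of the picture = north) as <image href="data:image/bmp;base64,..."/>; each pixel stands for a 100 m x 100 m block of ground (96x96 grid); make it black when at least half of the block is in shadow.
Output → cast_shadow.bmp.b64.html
<image width="96" height="96" href="data:image/bmp;base64,Qk2+BAAAAAAAAD4AAAAoAAAAYAAAAGAAAAABAAEAAAAAAIAEAAATCwAAEwsAAAIAAAAAAAAA////AAAAAAAAAAAAAD/////+AAAAAAAAAD//////AAAAAAAAAB//////AAAAAAAAAB//////gAAAAAAAAA//////gAAAAAAAAAf/////gAAAAAAAAAf/////wAAAAAAAAAP/////wAAAAAAAAAP/////4AAAAAAAAAH/////4AAAAAAAAAH/////4AAAAAAAAAD/////8AAAAAAAAAD/////8AAAAAAAAAB/////8AAAAAAAAAB/////8AAAAAAAAAA/////8AAAAAAAAAA/////8AAAAAAAAAA/////8AAAAAAAAAAf////8AAAAAAAAAAf////8AAAAAAAAAAP////8AAAAAAAAAAP////8AAAAAAAAAAP////4AAAAAAAAAAH////4AAAAAAAAAAH////4AAAAAAAAAAH////wAAAAAAAAAAH////wAAAAAAAAAAD////gAAAAAAAAAAD////AAAAAAAAAAAD///+AAAAAAAAAAAD///8AAAAAAAAAAAD///4AAAAAAAAAAAD///wAAAAAAAAAAAD///gAAAAAAAAAAAD//+AAAAAAAAAAAAD//8AAAAAAAAAAAAD//4AAAAAAAAAAAAD//gAAAAAAAAAAAAD//AAAAAAAAAAAAAD/8AAAAAAAAAAAAAD/wAAAAAAAAAAAAAH/gAAAAAAAAAAAAAH+AAAAAAAAAAAAAAH8AAAAAAAAAAAAAAHwAAAAAAAAAAAAAAPgAAAAAAAAAAAAAA/gAAAAAAAAAAAAAA/AAAAAAAAAAAAAAAfAAAAAAAAAAAAAAAPAAAAAAAAAAAAAAAGAAAAAAAAAAAAAAAAAAAAAAAAAAAAAAAAAAAAAAAAAAAAAAAAAAAAAAAAAAAAAAAAAAAAAAAAAAAAAAAAAAAAAAAAAAAAAAAAAAAAAAAAAAAAAAAAAAAAAAAAAAAAAAAAAAAAAAAAAAAAAAAAAAAAAAAAAAAAAAAAAAAAAAAAAAAAAAAAAAAAAAAAAAAAAAAAAAAAAAAAAAAAAAAAAAAAAAAAAAAAAAAAAAAAAAAAAAAAAAAAAAAAAAAAAAAAAAAAAAAAAAAAAAAAAAAAAAAAAAAAAAAAAAAAAAAAAAAAAAAAAAAAAAAAAAAAAAAAAAAAAAAAAAAAAAAAAAAAAAAAAAAAAAAAAAAAAAAAAAAAAAAAAAAAAAAAAAAAAAAAAAAAAAAAAAAAAAAAAAAAAAAAAAAAAAAAAAAAAAAAAADwAAAAAAAAAAAAAAAn8AAAAAAAAAAAAAAA8AAAAAAAAAAAAAAAcAAAAAAAAAAAAgAAIAAAAAAAAAAAAgAAAAAAAAAAAAAAAAAAAAAAAAAAAAAAAAAAAAAAAAAAAAAAAAAAAAAAAAAAAAAAAAAAAAAAAAAAAAAAHAAAAAAAAAAAAAAADwAAAAAAAAAAAAAAD4AAAAAAAAAAAAAAB+AAAAAAAAAAAAAAA/gAAAAAAAAAAAAAA/wAAAAAAAAAAAAAAf8AAAAAAAAAAAAAAf8AAAAAAAAAAAAAAf8AAAAAAAAAAAAAAP4="/>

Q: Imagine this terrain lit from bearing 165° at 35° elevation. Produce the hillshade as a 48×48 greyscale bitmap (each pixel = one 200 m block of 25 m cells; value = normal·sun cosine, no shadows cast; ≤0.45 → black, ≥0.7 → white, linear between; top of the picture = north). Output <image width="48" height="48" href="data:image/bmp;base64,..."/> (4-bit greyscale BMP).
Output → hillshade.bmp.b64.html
<image width="48" height="48" href="data:image/bmp;base64,Qk32BAAAAAAAAHYAAAAoAAAAMAAAADAAAAABAAQAAAAAAIAEAAATCwAAEwsAABAAAAAAAAAAAAAAABEREQAiIiIAMzMzAERERABVVVUAZmZmAHd3dwCIiIgAmZmZAKqqqgC7u7sAzMzMAN3d3QDu7u4A////AHd2ZlVEMzM0Vniau7u7u6qZiIiHd3d3d3d2ZlVEMzM0RXiaq7u7u6qZmIiId3d3d3d2ZlVEMzMzRWeJq7u7u6qpmIiId3d3d3d2ZlVEMyIzRFaJqru7u7qpmIiIh3d3d3d2ZlVEMyIjNFZ4mru7u7qpmYiIiIiIiHd2ZlVEMzIiM0Vnmau7u7qpmYiIiIiIiHd3ZmVUQzIiI0Vniaq7u7qqmYiIiIiIiHd3ZmVUQzIiIzRWeJq7u7qqmYiIiIiIiHd3ZmVVQzMiIjRWeJqru7qqmYiIiIiIiHd3ZmZVRDMiIjNFZ4mqq6qqmYiIiIiIiHd3dmZVRDMiIjNFZ4maqqqpmYiZiIiIiHd3dmZlVEMyIiNFZ3iaqqqpmYmZmZmZmXd3d2ZlVEMzIjNEVniZmqqZmZmZmZmZmXd3d3dmVUQzMzNEVniJmZmZmZmZmZmZmXd3d3d3eIdkMzNEVneImZmZmaqqqqqqqXd3d3iavN3KhURFVneIiJmImqqqqqqqqnd3d4m83v//63VVZnd4iIiJqqqqqqqqqnd3eJvN7v///9lmZnd3d4iKu7u7u7u7u3d3irzN3u7u7vyHZmd3d3ibu7u7u7u7u3eJq7zN3dzMzM23dmZmZnm7u7u7u7u7u4mrzMzMy7qpmZq5dmZmZ5u7u7u7u7u7u6vN3My7uph3d3eIdmZmabu7u7zMzMzMzM3e7cu6mHdmZmZnd3dmm7u7u8zMzMzMzN7u7cuph2ZmZmZmZ4mZu7u7u7vMzMzMzO7t3LqXZmZmZmZmZom7u7u7u7u7u8zMzO3cy6h2ZmZmZmZmZmirqqq7u7u7u7u7zNzLqYdmZmZmZmZmZmeKqqqqqqu7u7u7u8uph2ZmZmZmZmZmZ3iJmZmaqqqqqqu7u6mHdmZmZmZmZmZneIiJmZmZmZmaqqqqqpd2ZmZmZmZmZmd4iIiIiIiIiImZmZmaqnZmZmZmZmZmZneId3d3d3d3d4iIiImZmWZmZmZmZmZmd4d3d2ZmZmZmZ3d3d4iIiGZmZmZmZmZnd3d2ZmVVVVVVVmZmZ3d3d2ZmZmZmZmZ3d3ZmZVVEREREVVVVVmZmZ2ZmZmZmZnd3d2ZlVURDMzRFREREVVVWZmZmZmZmZ3d3ZmVVREMzMzI1ZlREREVmZmZmZmVneHd2ZlVUQzMzREMjRndlRFVmZnZmZlZ4h3dmZVREMzRFVVVDI1eIdlVVZpmYdmeId3ZlVURDNEVVVVVVQyNXmXRFVZmZmIiHd2ZVVEQzJFVVVVVWZUIjaIVERHd3iYh3dmVVREMzI0VVVVVWZnUxJFQzM2ZmaId3ZlVUQzNDITVVVVVWZmd1EBIyM2ZmeId2ZlVEMzRWUSRVVVVVZmZ4cxEiInZ3eHdmZVREMzVncxJFVVVVZmZnmYUiInd4h3dmVURDM0Vnd0M1VVVWZmZmebpiIneId3ZlVURDM0VWipdlVVVWZmZmZ5u2IYiId2ZlVEQzM0VniZh2ZmZmZmZmZoq6UoiId2ZVVEQzI0VomHdmZmZmZmZmZnmrgw=="/>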